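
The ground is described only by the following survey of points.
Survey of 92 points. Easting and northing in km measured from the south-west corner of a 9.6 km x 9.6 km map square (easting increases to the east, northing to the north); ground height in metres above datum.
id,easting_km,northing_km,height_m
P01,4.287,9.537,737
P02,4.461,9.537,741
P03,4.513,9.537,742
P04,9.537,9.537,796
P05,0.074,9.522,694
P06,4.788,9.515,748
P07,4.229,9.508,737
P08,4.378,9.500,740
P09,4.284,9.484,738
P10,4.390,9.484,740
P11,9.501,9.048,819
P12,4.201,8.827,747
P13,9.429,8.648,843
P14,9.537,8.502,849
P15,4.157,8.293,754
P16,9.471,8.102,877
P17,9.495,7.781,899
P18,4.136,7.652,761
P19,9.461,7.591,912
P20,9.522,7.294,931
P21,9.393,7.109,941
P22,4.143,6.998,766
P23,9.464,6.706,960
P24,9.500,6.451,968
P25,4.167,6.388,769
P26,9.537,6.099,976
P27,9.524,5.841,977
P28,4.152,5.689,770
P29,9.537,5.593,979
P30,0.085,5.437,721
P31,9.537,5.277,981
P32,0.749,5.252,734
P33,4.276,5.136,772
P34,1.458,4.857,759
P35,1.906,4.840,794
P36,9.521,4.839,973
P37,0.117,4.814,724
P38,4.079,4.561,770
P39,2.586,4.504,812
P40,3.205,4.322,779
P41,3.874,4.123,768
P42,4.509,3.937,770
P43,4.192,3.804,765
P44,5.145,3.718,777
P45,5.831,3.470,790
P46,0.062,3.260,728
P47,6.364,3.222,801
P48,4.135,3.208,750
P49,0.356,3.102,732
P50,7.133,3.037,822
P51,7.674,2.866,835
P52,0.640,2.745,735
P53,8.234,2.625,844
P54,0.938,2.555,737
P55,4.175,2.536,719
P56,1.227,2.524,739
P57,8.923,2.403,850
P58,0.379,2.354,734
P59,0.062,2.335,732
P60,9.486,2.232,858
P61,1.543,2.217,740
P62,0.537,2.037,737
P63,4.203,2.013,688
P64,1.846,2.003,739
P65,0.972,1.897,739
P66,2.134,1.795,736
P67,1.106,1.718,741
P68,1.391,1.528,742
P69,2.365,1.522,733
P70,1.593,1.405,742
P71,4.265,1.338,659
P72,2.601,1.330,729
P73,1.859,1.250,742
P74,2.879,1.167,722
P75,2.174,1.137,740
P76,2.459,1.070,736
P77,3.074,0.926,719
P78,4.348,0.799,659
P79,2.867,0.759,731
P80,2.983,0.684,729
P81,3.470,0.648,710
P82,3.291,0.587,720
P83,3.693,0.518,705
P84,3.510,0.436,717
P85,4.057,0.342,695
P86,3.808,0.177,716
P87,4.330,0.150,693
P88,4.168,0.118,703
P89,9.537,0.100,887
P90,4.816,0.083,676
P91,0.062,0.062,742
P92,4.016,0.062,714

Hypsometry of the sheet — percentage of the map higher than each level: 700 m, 94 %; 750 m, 62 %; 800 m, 38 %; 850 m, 19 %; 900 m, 9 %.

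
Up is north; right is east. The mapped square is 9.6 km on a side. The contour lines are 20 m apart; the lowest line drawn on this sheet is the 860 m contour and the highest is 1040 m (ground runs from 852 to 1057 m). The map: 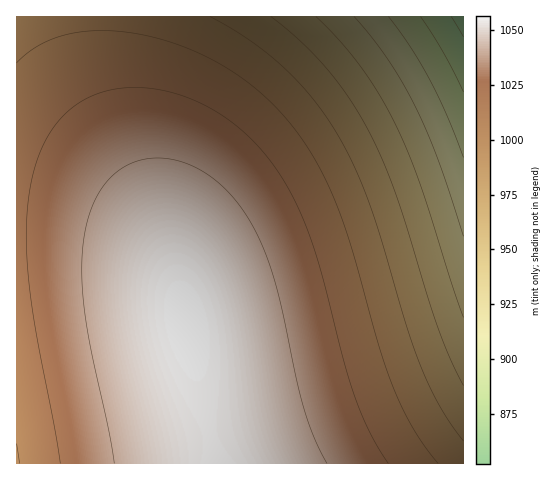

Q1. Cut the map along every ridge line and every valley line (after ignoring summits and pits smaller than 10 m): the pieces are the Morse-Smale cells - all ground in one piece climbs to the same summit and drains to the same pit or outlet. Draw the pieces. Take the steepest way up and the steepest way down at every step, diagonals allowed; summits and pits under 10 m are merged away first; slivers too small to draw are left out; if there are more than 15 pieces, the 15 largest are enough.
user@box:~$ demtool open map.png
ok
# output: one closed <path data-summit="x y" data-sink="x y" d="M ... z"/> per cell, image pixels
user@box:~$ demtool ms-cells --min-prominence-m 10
<path data-summit="187 323" data-sink="463 17" d="M463 16l-447 1 0 211 59 4 38 8 32 13 22 17 10 16 6 18 23 116 11 44 247-1z"/><path data-summit="187 323" data-sink="17 463" d="M39 228l-23 1 0 234 200 1-33-160-12-28-20-20-24-11-38-11z"/>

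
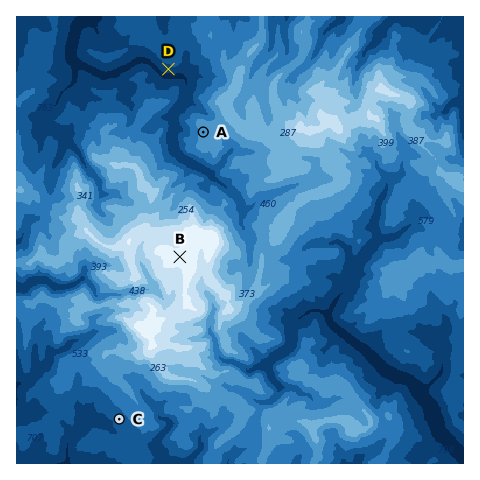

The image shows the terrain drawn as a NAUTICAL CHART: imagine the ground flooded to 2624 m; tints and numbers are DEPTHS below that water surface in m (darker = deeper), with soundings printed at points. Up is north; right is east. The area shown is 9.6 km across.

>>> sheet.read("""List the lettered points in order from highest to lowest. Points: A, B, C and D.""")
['B', 'A', 'C', 'D']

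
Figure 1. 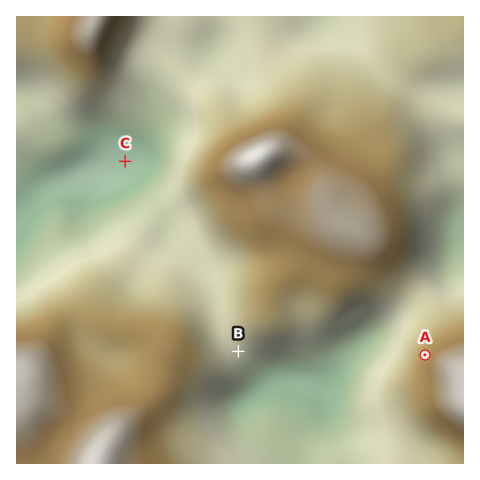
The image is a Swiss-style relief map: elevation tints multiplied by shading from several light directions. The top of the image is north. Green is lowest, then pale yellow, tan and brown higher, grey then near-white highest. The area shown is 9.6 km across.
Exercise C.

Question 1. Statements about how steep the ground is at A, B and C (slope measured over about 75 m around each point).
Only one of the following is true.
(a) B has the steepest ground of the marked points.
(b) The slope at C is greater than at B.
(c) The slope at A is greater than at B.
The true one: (c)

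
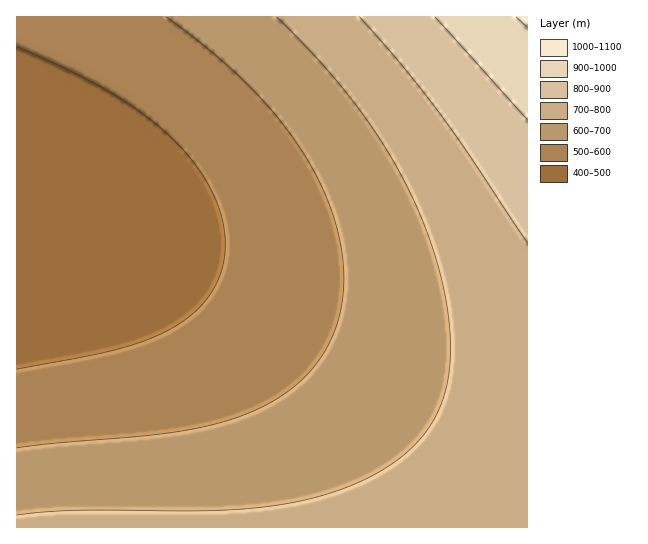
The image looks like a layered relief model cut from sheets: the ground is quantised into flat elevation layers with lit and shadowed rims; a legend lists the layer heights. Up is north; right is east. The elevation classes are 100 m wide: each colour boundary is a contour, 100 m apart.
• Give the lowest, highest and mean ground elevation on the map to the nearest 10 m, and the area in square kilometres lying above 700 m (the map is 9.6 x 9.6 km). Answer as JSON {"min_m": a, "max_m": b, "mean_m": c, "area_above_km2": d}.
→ {"min_m": 420, "max_m": 1010, "mean_m": 620, "area_above_km2": 26.0}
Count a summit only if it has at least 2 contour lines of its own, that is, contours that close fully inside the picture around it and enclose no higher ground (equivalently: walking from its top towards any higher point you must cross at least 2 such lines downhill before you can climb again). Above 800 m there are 0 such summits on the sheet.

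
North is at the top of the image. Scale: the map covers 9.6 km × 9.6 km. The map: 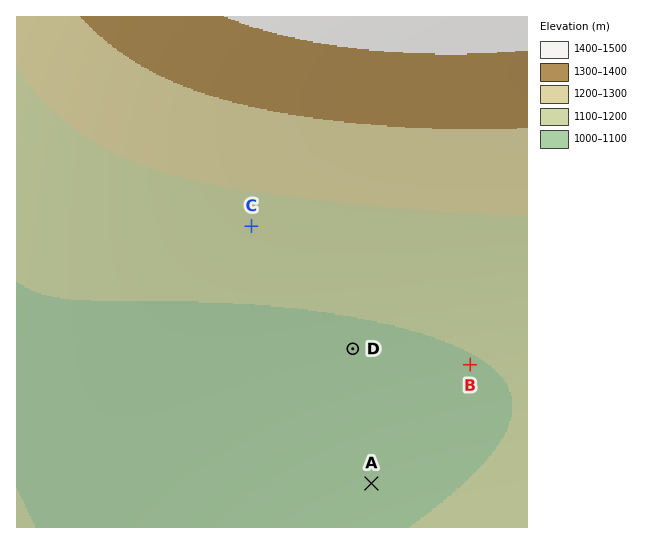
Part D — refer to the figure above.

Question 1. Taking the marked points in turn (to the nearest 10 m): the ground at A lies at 1070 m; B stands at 1100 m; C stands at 1160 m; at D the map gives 1080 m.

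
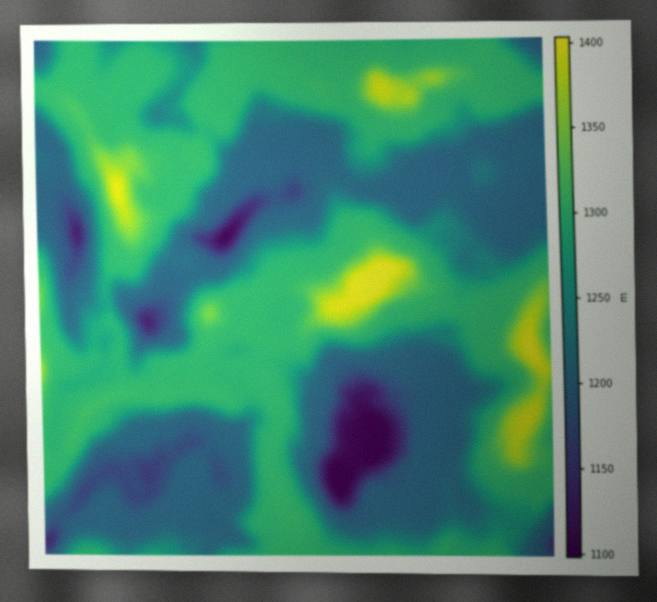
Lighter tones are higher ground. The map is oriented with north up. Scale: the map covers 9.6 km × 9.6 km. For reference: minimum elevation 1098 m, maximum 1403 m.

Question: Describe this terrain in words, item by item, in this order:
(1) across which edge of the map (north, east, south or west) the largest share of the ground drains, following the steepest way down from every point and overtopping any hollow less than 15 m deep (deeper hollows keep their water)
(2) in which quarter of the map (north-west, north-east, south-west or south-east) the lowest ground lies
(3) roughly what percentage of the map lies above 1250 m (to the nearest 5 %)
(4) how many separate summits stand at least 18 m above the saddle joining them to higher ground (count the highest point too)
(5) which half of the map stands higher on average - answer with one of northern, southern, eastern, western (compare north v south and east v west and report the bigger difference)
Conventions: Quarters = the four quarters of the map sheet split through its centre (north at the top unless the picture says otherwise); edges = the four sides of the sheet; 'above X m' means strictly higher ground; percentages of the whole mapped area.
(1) The largest share of the runoff leaves by the eastern edge.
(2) Look to the south-east quarter for the lowest ground.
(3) About 55 % of the map lies above 1250 m.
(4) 11 summits rise at least 18 m above their surroundings.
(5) The northern half stands higher on average than the southern half.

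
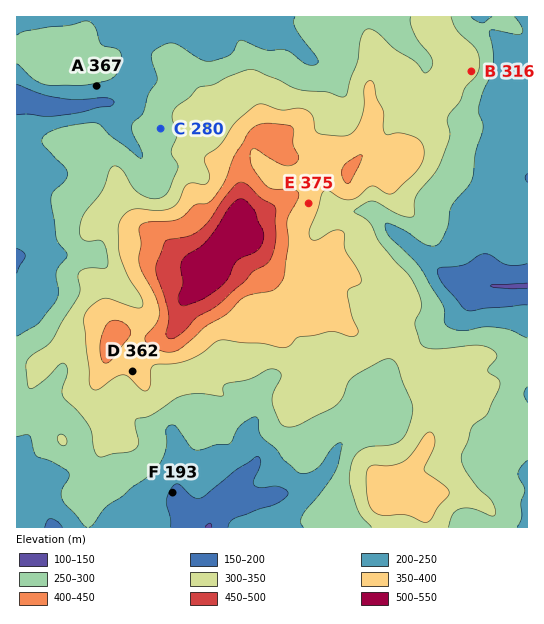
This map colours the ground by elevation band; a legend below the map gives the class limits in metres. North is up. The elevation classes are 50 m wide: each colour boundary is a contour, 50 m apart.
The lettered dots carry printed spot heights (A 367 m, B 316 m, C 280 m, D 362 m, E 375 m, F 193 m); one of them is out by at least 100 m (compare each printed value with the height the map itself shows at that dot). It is A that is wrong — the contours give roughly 242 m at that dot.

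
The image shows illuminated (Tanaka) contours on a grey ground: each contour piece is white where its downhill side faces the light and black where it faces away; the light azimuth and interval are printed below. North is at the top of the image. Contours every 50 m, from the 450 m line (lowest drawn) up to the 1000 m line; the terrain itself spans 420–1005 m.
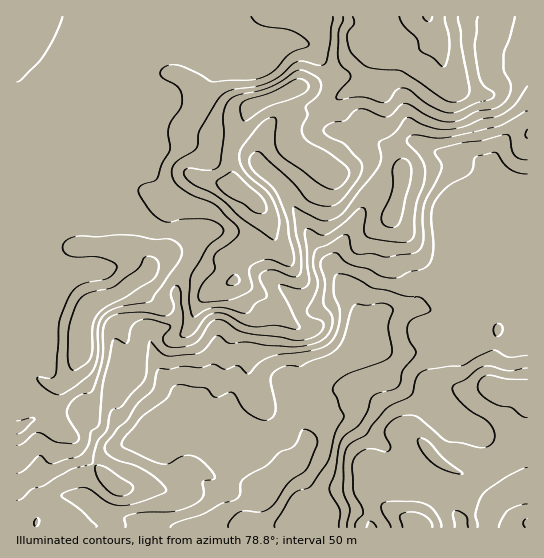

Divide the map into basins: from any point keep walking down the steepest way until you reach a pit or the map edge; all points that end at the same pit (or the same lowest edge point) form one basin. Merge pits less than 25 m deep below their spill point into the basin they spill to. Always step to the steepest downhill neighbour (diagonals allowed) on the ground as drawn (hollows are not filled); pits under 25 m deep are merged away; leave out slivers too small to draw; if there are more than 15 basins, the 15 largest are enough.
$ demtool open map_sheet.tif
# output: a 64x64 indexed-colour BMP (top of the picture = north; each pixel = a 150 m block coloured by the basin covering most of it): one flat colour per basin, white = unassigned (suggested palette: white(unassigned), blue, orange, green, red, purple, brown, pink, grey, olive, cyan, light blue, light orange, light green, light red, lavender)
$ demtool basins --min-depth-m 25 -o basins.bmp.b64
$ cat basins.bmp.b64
<image width="64" height="64" href="data:image/bmp;base64,Qk12CAAAAAAAAHYAAAAoAAAAQAAAAEAAAAABAAQAAAAAAAAIAAATCwAAEwsAABAAAAAAAAAA////ALR3HwAOf/8ALKAsACgn1gC9Z5QAS1aMAMJ34wB/f38AIr28AM++FwDox64AeLv/AIrfmACWmP8A1bDFABEREREREREREREREREREREREREREREREREiIiIiIiIiERERERERERERERERERERERERERERERERESIiIiIiIiIRERERERERERERERERERERERERERERERERIiIiIiIiIhEREREREREREREREREREREREREREREREREiIiIiIiIiERERERERERERERERERERERERERERERERESIiIiIiIiIRERERERERERERERERERERERERERERERERIiIiIiIiIhEREREREREREREREREREREREREREREREREiIiIiIiIiERERERERERERERERERERERERERERERERESIiERESIiIREREREREREREREREREREREREREREREREREiERERESIhEREREREREREREREREREREREREREREREREREREREREiERERERERERERERERERERERERERERERERERERERERERERERERERERERERERERERERERERERERERERERERERERERERERERERERERERERERERERERERERERERERERERERERERERERERERERERERERERERERERERERERERERERERERERERERERERERERERERERERERERERERERERERERERERERERERERERERERERERERERERERERERERERERERERERERERERERERERERERERERERERERERERERERERERERERERERERERERERERERERERERERERERERERERERERERERERERERERERERERERERERERERERERERERERERERERERERERERERERERERERERERERERERERERERERERERERERERERERERERERERERERERERERERERERERERERERERERERERERERERERERERERERERERERERERERERERERERERERERERERERERERERERERERERERERERERERERERERERERERERERERERERERERERERERERERERERERERERERERERERERERERERERERERERERERERERERERERERERERERERERERERERERERERERERERERERERERERERERERERERERERERERERERERERERERERERERERERERERERERERERERERERERERERERERERERERERERERERERERERERERERERERERERERERERERERERERERERERERERERERERERERERERERERERERERERERERERERERERERERERERERERERERERERERERERERERERERERERERERERERERERERERERERERERERERERERERERERERERERERERERERERERERERERERERERERERERERERERERERERERERERERERERERERERERERERERERERERERERERERERERERERERERERERERERERERERERERERERERERERERERERERERERERERERERERERERERERERERERERERERERERERERERERERERERERERERERERERERERERERERERERERERERERERERERERERERERERERERERERERERERERERERERERERERERERERERERERERERERERERERERERERERERERERERERERERERERERERERERERERERERERERERERERERERERERERERERERERERERERERERERERERERERERERERERERERERERERERERERERERERERERERERERERERERERERERERERERERERERERERERERERERERERERERERERERERERERERERERERERERERERERERERERERERERERERERERERERERERERERERERERERERERERERERERERERERERERERERERERERERERERERERERERERERERERERERERERERERERERERERERERERERERERERERERERERERERERERERERERERERERERERERERERERERERERERERERERERERERERERERERERERERERERERERERERERERERERERERERERERERERERERERERERERERERERERERERERERERERERERERERERERERERERERERERERERERERERERERERERERERERERERERERERERERERERERERERERERERERERERERERERERERERERERERERERERERERERERERERERERERERERERERERERERERERERERERERERERERERERERERERERERERERERERERERERERERERERERERERERERERERERERERERERERERERERERERERERERERERERERERERERERERERERERERERERERERERERERERERERERERERERERERERERERERERERERERERERERERERERERERERERERERERERERERERERERERERERERERERERERERERERERERERERERERERERERERERERERERERERERERERERERERERERERERERERERERERERERERERERERERERERERERERERERERERERERERERERERERERERERERERERERERERERERERERERERERERERERERERERERERERERERERERERERERERERERERERERERERERERERERERERERERERERERERERERERERERERERERERERERERERERERERERERERERERERERERERERERER"/>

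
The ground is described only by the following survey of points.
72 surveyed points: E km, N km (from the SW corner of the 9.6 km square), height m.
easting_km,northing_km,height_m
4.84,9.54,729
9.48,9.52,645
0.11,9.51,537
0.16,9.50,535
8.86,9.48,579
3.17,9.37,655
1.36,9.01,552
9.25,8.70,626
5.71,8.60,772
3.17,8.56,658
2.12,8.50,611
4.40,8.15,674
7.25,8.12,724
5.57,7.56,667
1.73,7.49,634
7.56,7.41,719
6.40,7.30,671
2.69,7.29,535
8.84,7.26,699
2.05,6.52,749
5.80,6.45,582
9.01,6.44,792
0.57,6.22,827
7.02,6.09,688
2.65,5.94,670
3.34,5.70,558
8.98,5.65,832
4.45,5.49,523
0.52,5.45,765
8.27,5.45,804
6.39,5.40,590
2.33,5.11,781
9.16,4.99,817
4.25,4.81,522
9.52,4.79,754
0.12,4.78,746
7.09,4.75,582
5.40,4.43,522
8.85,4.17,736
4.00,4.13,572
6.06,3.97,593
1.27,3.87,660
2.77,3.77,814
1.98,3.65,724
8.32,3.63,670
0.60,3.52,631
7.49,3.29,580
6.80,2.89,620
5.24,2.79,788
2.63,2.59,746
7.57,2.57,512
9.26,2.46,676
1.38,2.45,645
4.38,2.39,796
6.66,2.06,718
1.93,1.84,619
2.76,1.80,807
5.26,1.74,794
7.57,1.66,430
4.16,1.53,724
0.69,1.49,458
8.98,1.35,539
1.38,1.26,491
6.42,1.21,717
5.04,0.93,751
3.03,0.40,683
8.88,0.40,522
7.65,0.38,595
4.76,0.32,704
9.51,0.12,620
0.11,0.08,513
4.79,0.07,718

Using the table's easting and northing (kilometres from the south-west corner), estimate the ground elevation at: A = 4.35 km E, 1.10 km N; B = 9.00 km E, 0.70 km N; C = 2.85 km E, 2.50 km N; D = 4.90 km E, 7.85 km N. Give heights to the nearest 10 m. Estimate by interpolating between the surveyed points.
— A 720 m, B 530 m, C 780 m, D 640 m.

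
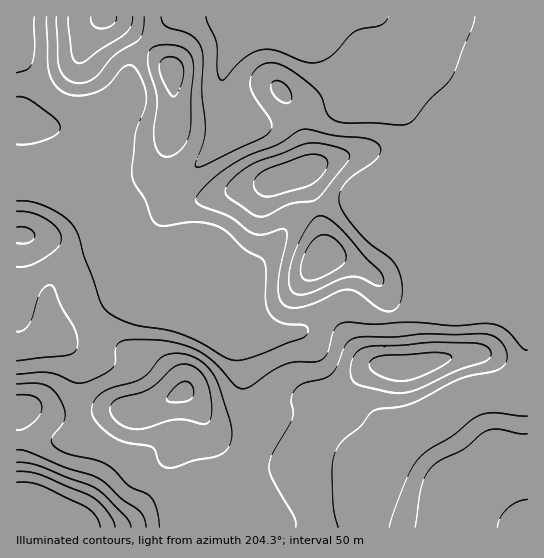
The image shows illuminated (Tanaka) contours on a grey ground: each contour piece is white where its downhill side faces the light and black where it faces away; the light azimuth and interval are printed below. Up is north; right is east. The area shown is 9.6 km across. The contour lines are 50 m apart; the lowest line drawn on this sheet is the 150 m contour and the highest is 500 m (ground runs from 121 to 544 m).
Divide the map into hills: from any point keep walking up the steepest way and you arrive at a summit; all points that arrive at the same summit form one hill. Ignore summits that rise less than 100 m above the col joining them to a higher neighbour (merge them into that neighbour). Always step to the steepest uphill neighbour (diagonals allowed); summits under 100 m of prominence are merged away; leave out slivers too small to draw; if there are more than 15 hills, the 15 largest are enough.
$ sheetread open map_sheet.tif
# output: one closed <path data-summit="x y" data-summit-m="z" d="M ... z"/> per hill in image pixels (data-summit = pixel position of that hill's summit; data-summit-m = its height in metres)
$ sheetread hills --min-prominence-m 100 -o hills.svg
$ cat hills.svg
<path data-summit="33 527" data-summit-m="544" d="M17 53l-1 474 230 1 1-43-5-21-16 8-15 3-37 16-4 0-15-8-6-4-18-19-22-11-28-23-2-15 0-48-4-9-9-9-8-4-11 4-14 0 9-6 35-14 36-24 10-10-23-53-5-19-8-13-26-21-20-6 6-6 36-16 12-10 4-8 0-8-4-12-5-4-23-7-16-9-11-12z"/><path data-summit="401 367" data-summit-m="429" d="M419 145l-2 1 0 108 11 39 0 5-5 5-20 12-9 2-16 0-28-12-11 0-13 7-24 19-25 4-28-3-62-25 18 17 32 14 8 64 8 31-2 13-8 16 4 23 0 43 119 0 3-30 12-29 34-40 35-14 13-12 15-8 33-12 17-16 0-180-54 1-17-4-10-5-12-13z"/><path data-summit="322 258" data-summit-m="393" d="M395 83l-12 9-18 9-15 4-23 2-48 17-28 0-14-4-3-4-1 7-8 12-35 37-51 27-16 14-2 2-23-10-13 0 98 99 62 27 22 4 31-3 11-5 17-15 13-7 11 0 28 12 16 0 9-2 20-12 5-5 0-5-11-39 2-109-4-12-19-35z"/><path data-summit="105 17" data-summit-m="360" d="M230 16l-213 0-1 37 20 29 15 17 8 5 34 12 6 15 0 8-10 14-42 20-6 6 20 6 24 19 13 1 23 10 18-16 51-27 30-30 13-19 0-8-10-25 0-19 16-36z"/><path data-summit="182 393" data-summit-m="408" d="M93 213l7 25 23 55-46 32-35 14-9 6 14 0 11-4 8 4 9 9 4 9 0 48 2 15 28 23 22 11 18 19 21 12 4 0 37-16 22-6 10-6 8-17 2-12-8-32-8-64-36-17z"/><path data-summit="527 527" data-summit-m="433" d="M527 368l-16 15-33 12-15 8-13 12-35 14-34 40-12 29-2 29 160 1z"/>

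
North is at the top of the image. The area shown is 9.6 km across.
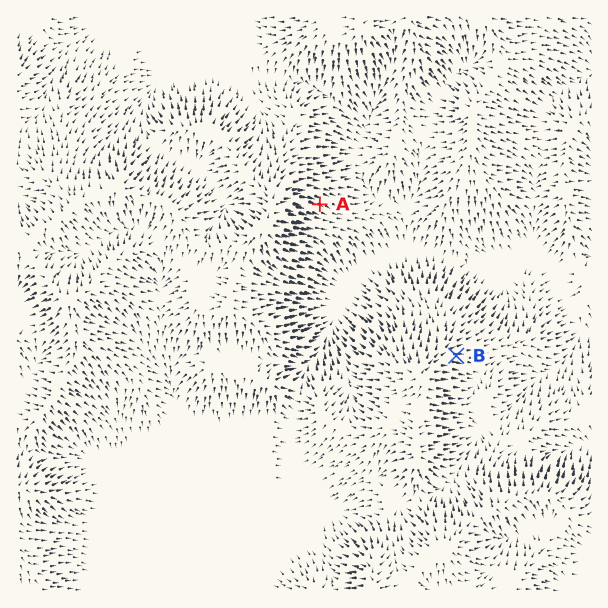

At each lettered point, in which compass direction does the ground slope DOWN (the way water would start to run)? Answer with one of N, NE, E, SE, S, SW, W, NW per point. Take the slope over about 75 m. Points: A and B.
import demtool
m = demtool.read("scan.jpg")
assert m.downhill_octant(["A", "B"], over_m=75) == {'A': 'SE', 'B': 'E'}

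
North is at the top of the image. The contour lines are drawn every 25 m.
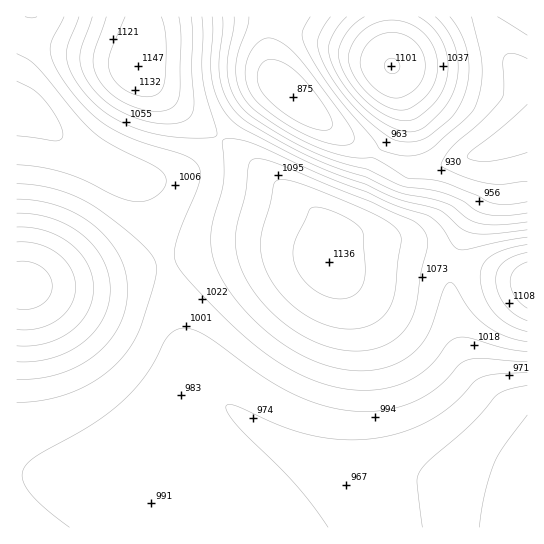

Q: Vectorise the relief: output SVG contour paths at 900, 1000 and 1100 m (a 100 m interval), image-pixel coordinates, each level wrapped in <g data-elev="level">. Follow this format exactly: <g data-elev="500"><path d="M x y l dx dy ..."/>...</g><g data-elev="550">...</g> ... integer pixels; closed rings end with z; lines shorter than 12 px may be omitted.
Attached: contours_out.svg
<g data-elev="900"><path d="M527 152l-21 6-19 4-13-2-7-3 5-7 30-23 25-23"/><path d="M321 130l-14-4-16-8-14-11-13-12-5-8-2-9 2-9 4-7 8-3 12 4 12 8 14 14 15 21 8 15 0 5-1 3z"/></g><g data-elev="1000"><path d="M69 527l-25-20-15-16-7-13 2-11 11-10 55-31 31-23 13-13 12-15 21-38 11-8 12 0 13 5 60 43 32 18 30 11 28 5 32-1 14-3 15-5 22-13 10-10 13-14 10-5 13-2 45 4"/><path d="M527 222l-32 3-20-3-8-4-13-11-8-4-15-4-32-7-33-15-27-8-22-9-31-15-39-23-9-8-7-8-6-11-4-12-2-20 4-33 0-13"/><path d="M17 54l12 6 8 6 40 49 17 18 19 12 44 22 7 7 2 8-3 8-9 7-9 4-11 0-17-5-31-15-21-8-24-6-24-2"/><path d="M37 17l-6 1-6-1"/><path d="M347 17l-12 13-6 16 1 12 7 16 15 21 19 19 22 14 17 4 13-4 18-16 10-14 6-16 1-19-3-17-8-16-12-13"/></g><g data-elev="1100"><path d="M17 346l14 0 15-3 13-5 12-7 10-9 6-10 5-11 2-12-2-12-4-12-7-11-10-10-12-7-13-6-15-3-14-1"/><path d="M342 329l15 0 13-4 11-6 8-10 4-8 2-12 6-48-1-7-4-5-8-7-28-15-61-24-14-3-8 1-3 4-4 18-9 35 0 16 5 17 13 21 19 18 21 12z"/><path d="M527 252l-13 4-10 6-6 8-2 9 2 14 7 12 9 9 13 7"/><path d="M388 73l6 1 5-4 0-7-4-4-5-1-5 4 0 6z"/><path d="M106 17l-13 38 0 11 4 11 10 13 14 11 18 8 18 2 9-1 6-3 5-4 2-6 2-58-2-22"/></g>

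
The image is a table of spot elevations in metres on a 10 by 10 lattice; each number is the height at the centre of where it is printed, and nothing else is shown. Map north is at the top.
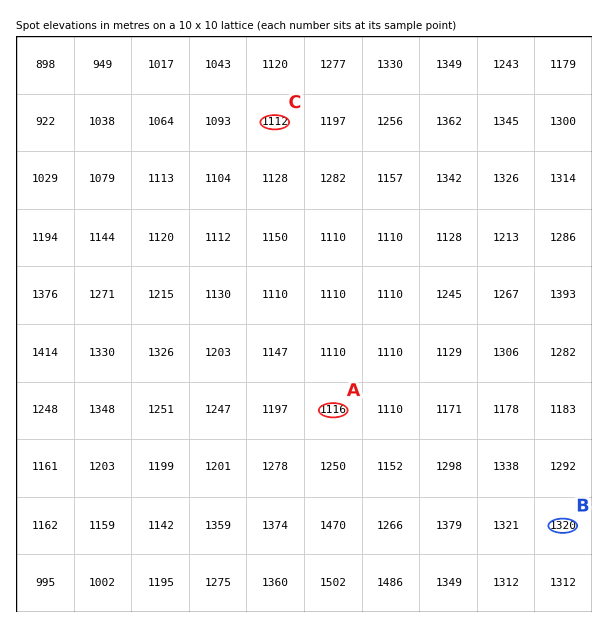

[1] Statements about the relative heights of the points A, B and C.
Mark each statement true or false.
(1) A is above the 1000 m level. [true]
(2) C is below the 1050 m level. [false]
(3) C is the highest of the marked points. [false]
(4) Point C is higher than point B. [false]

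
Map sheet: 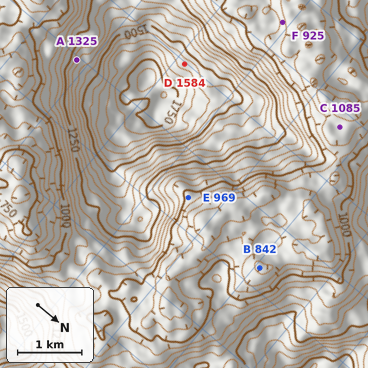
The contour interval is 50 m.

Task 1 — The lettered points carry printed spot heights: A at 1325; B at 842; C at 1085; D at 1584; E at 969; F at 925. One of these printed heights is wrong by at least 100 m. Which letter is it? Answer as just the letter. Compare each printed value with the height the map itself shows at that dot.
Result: C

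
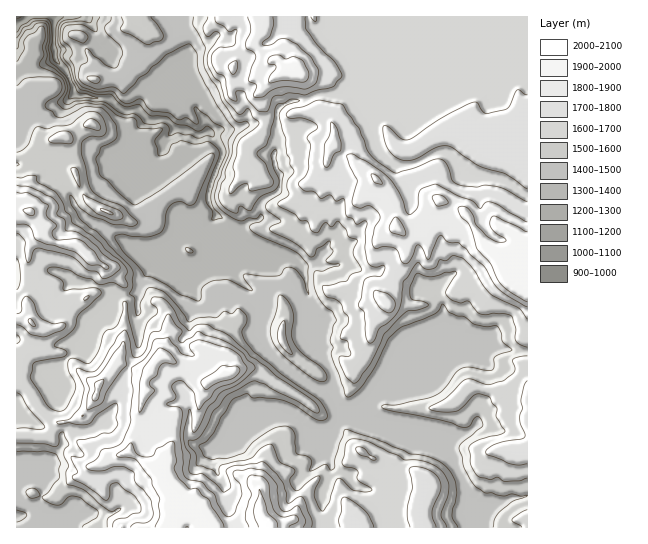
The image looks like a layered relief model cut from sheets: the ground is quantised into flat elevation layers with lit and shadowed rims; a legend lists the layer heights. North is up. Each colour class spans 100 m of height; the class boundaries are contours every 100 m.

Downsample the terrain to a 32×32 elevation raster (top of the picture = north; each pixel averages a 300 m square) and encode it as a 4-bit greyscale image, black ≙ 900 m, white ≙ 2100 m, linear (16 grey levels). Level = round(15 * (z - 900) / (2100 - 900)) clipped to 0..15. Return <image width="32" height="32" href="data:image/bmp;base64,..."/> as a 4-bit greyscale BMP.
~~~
<image width="32" height="32" href="data:image/bmp;base64,Qk12AgAAAAAAAHYAAAAoAAAAIAAAACAAAAABAAQAAAAAAAACAAATCwAAEwsAABAAAAAAAAAAAAAAABEREQAiIiIAMzMzAERERABVVVUAZmZmAHd3dwCIiIgAmZmZAKqqqgC7u7sAzMzMAN3d3QDu7u4A////AGd3eKvN3dze3KmrqquXd4l3h4mavd3L3ruZqpmrl3d4d4mqq83cqs25mJmZq6h4iHd6u7zdupvLqIiJmaqXiZl3irzM3bh4iZh3mqmId5qrmZmqvMyod3iHd4mHd3eJqpmqqqzMuod3d3d3d3d4iJqZmbqsy7uXd3eXd3eImYiamZm8rMy8uYiZd3d3d4mZmpmZvLzczNyph4eJd3d4iImZmZrLzczMqHh3mYd3d3eJmZiJuby7uoeHZ5qXd3d3eaupiZibmZh3l2eaqXd3d4mqmYiImXd4d4dnmruYeImaqZmYh4hmd3d3eZq7mYmavJmZmZd2ZmZmZniaq6iJq92ZmbuWZmZmZmZ3iau6qazdqru5dmZmZmZnh4m7y7vN3by6l3dmZmVniJiavMzMzN3MqImXdmZWd4mZqrzMzMzLy6iYdmdmaIeJqqzMvMy7uqmIhmZmdmmZiqu8y7u6qqqIiXZmZmdYmYmrvLqqqqqqiIh2ZlVWV5iJq7uqqqqqu3iZh2ZUREeZiau6mqqqqrt3d4dURFVXiZqrqaqaqqqqd1RURFZVaaqZqqmZmaqqqndzVmZmZoq8u7qZmZmaqqpmRHd3ZmervN3LqZmZmqqqVSVmZ3Znq7zMuqmZmZmaqkUmZneHZ5q7u6qZmZmZmZojJEZ4h3iqvLqqmZmZmZmZ"/>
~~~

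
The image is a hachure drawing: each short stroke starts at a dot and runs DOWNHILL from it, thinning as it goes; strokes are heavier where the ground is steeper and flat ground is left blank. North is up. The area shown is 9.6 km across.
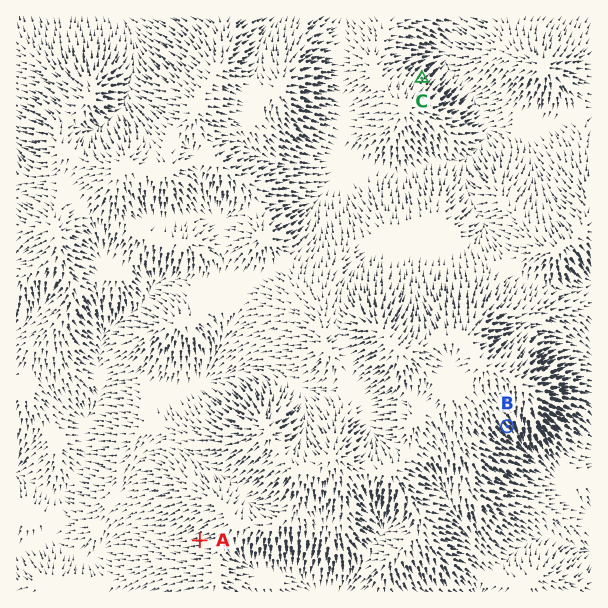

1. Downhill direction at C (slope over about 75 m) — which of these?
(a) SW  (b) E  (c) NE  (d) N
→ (c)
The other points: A W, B SE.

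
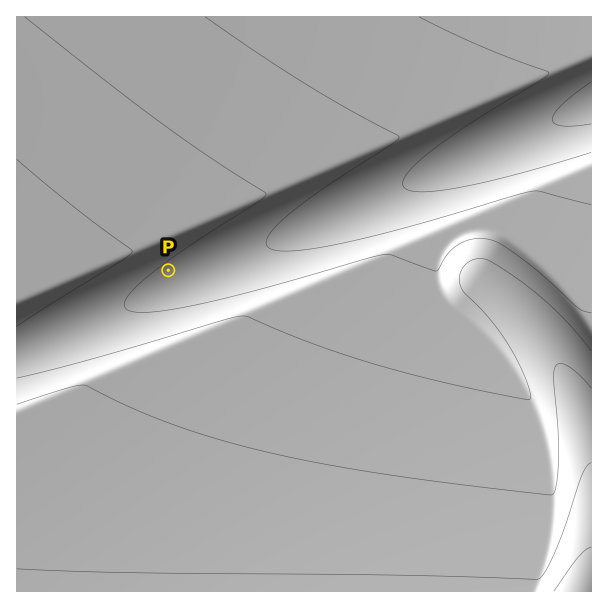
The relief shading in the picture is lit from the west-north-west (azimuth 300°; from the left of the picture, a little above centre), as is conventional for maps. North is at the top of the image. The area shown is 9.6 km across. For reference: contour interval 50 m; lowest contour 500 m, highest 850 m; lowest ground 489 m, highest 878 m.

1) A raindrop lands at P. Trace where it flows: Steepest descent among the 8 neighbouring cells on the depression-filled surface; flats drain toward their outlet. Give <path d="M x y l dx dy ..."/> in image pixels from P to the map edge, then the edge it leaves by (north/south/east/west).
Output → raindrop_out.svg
<path d="M168 270l8 8 16 0 8-5 3 0 7-4 3 0 8-5 3 0 10-6 3 0 8-4 3 0 7-5 3 0 11-6 3 0 7-4 3 0 8-5 3 0 10-6 3 0 8-4 3 0 7-5 3 0 8-4 3 0 10-6 3 0 8-5 3 0 7-4 3 0 8-5 3 0 10-6 3 0 8-4 3 0 7-5 3 0 8-4 3 0 7-5 3 0 8-4 3 0 10-6 3 0 8-5 3 0 7-4 3 0 8-5 3 0 7-4 3 0 8-5 3 0 7-4 3 0 8-5 3 0 7-4 3 0 11-6 3 0 7-5 3 0 8-4 3 0 7-5 3 0"/>
exit: east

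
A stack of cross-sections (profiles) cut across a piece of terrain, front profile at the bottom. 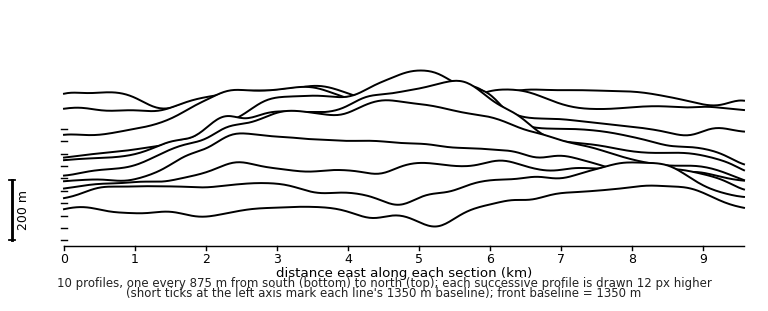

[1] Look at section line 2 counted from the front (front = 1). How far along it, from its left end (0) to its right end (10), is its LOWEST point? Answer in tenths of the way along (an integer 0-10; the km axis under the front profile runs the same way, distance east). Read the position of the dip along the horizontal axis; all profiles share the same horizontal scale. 5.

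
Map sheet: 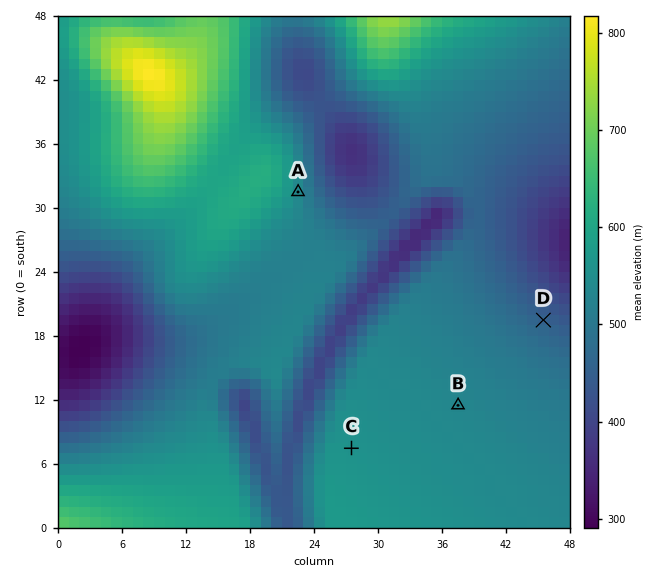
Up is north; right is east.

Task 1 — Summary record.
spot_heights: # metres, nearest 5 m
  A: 540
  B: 530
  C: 560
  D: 455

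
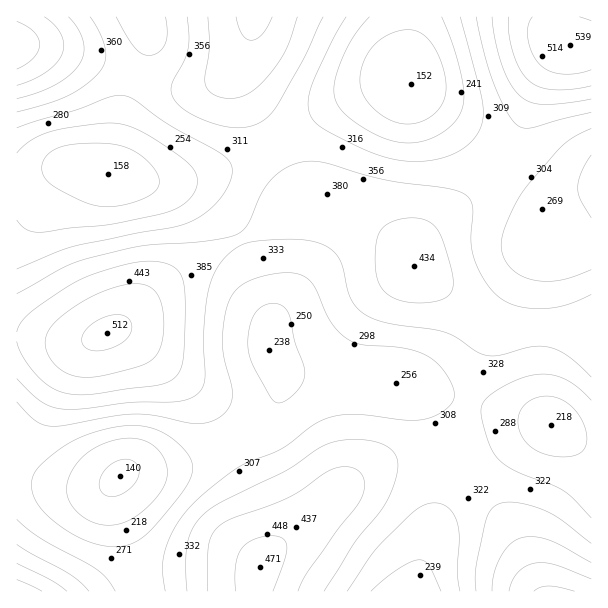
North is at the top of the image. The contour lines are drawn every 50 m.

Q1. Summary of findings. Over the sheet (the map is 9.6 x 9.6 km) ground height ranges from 140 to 540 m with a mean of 330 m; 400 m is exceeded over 16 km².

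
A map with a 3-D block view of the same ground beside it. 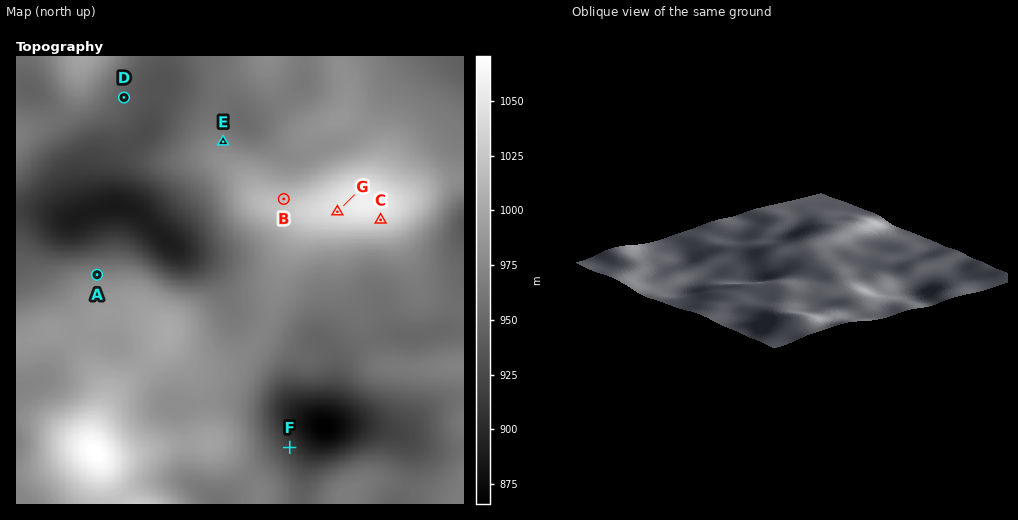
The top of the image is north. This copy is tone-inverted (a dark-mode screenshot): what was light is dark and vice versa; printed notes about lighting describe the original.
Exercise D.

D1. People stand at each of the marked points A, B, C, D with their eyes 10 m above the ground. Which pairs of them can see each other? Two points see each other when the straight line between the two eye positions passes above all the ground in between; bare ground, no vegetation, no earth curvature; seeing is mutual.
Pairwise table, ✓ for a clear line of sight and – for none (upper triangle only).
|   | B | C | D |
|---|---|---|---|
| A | ✓ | ✓ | ✓ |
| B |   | – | ✓ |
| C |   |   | – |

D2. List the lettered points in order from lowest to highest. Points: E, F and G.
F E G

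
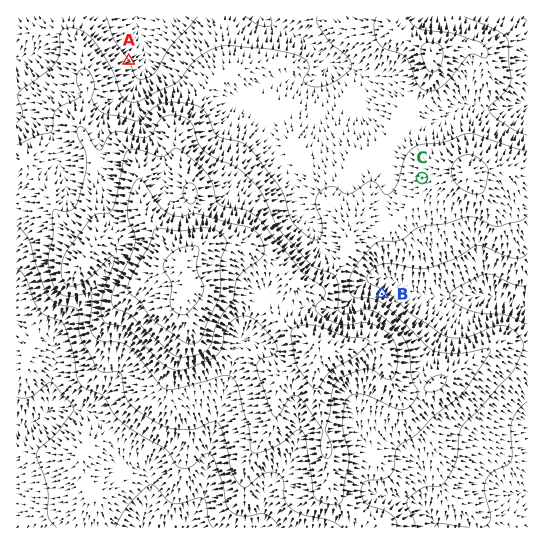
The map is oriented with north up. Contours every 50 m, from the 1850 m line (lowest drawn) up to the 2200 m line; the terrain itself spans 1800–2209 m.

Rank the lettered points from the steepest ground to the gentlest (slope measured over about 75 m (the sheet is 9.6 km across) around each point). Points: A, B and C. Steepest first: B A C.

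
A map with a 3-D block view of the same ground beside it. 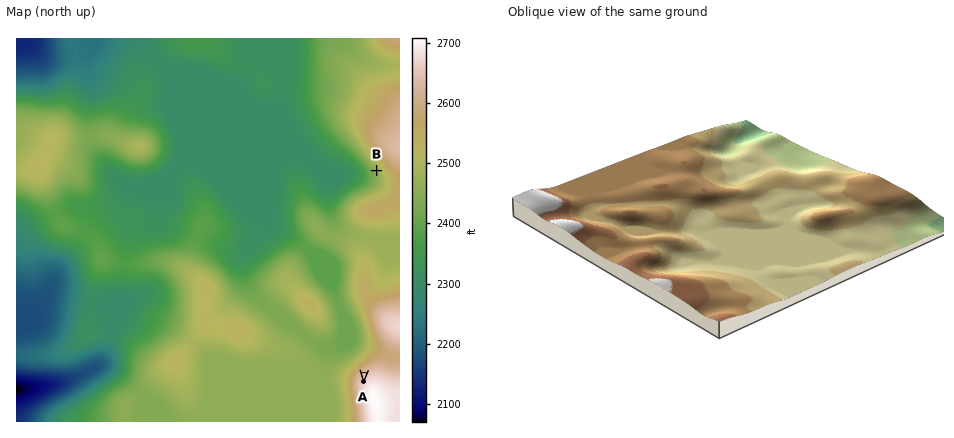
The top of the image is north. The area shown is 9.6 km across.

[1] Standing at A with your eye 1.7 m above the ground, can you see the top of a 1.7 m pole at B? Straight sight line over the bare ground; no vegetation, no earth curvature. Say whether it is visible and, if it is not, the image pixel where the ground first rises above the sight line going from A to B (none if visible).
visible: false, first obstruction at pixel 373 223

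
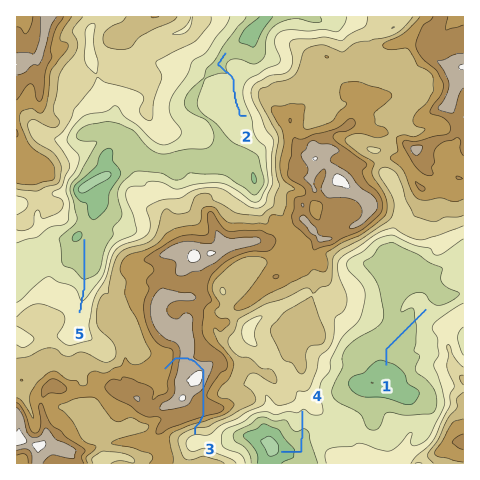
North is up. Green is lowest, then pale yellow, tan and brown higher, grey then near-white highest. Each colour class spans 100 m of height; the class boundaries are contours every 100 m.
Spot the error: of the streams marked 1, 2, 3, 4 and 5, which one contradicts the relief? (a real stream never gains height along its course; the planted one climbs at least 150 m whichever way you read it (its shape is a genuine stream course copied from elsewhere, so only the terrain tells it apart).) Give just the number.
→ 3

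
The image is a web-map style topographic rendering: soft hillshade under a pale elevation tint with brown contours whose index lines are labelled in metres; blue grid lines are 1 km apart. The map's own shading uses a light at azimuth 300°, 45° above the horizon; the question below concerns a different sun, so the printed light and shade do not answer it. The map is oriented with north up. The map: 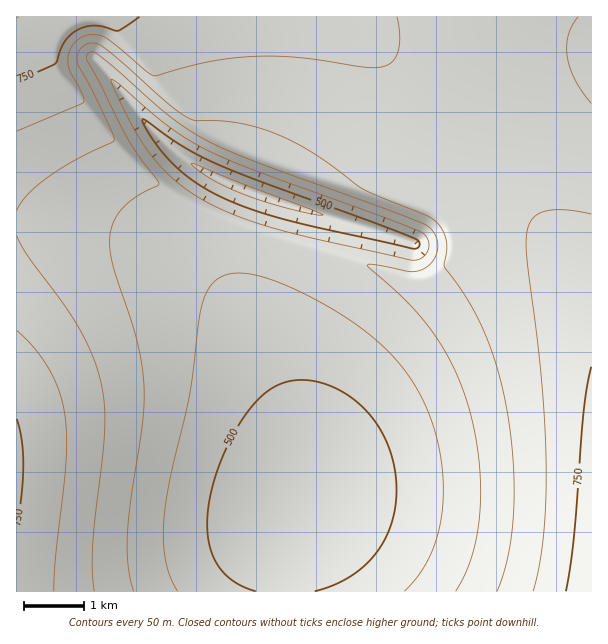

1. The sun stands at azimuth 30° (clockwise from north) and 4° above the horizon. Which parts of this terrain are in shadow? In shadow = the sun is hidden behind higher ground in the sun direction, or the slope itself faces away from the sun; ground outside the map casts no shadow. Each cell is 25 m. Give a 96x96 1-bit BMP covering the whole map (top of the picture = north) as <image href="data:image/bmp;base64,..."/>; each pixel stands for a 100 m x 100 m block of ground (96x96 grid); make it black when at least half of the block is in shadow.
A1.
<image width="96" height="96" href="data:image/bmp;base64,Qk2+BAAAAAAAAD4AAAAoAAAAYAAAAGAAAAABAAEAAAAAAIAEAAATCwAAEwsAAAIAAAAAAAAA////AAAAAAAAAAAAAAAAAAAAAAAAAAAAAAAAAAAAAAAAAAAAAAAAAAAAAAAAAAAAAAAAAAAAAAAAAAAAAAAAAAAAAAAAAAAAAAAAAAAAAAAAAAAAAAAAAAAAAAAAAAAAAAAAAAAAAAAAAAAAAAAAAAAAAAAAAAAAAAAAAAAAAAAAAAAAAAAAAAAAAAAAAAAAAAAAAAAAAAAAAAAAAAAAAAAAAAAAAAAAAAAAAAAAAAAAAAAAAAAAAAAAAAAAAAAAAAAAAAAAAAAAAAAAAAAAAAAAAAAAAAAAAAAAAAAAAAAAAAAAAAAAAAAAAAAAAAAAAAAAAAAAAAAAAAAAAAAAAAAAAAAAAAAAAAAAAAAAAAAAAAAAAAAAAAAAAAAAAAAAAAAAAAAAAAAAAAAAAAAAAAAAAAAAAAAAAAAAAAAAAAAAAAAAAAAAAAAAAAAAAAAAAAAAAAAAAAAAAAAAAAAAAAAAAAAAAAAAAAAAAAAAAAAAAAAAAAAAAAAAAAAAAAAAAAAAAAAAAAAAAAAAAAAAAAAAAAAAAAAAAAAAAAAAAAAAAAAAAAAAAAAAAAAAAAAAAAAAAAAAAAAAAAAAAAAAAAAAAAAAAAAAAAAAAAAAAAAAAAAAAAAAAAAAAAAAAAAAAAAAAAAAAAAAAAAAAAAAAAAAAAAAAAAAAAAAAAAAAAAAAAAAAAAAAAAAAAAAAAAAAAAAAAAAAAAAAAAAAAAAAAAAAAAAAAAAAAAAAAAAAAAAAAAAAAAAAAAAAAAAAAAAAAAAAAAAAAAAAAAAAAAAAAAAAAAAAAAAAAAAAAAAAAAAAAAAAAAAAAAAAAAAAAAAAAAAAAAAAAAAAAAAAAAAAAAAAAAAAAAAAAAAAHgAAAAAAAAAAAAAA/wAAAAAAAAAAAAAH/4AAAAAAAAAAAAB//8AAAAAAAAAAAAP//+AAAAAAAAAAAB///+AAAAAAAAAAAP///8AAAAAAAAAAB////8AAAAAAAAAAP////8AAAAAAAAAB/////4AAAAAAAAAH/////gAAAAAAAAA/////+AAAAAAAAAD/////wAAAAAAAAAH////8AAAAAAAAAAf////gAAAAAAAAAB////8AAAAAAAAAAD////gAAAAAAAAAAH///4AAAAAAAAAAAP///AAAAAAAAAAAAf//8AAAAAAAAAAAA///gAAAAAAAAAAAB//+AAAAAAAAAAAAD//4AAAAAAAAAAAAH//gAAAAAAAAAAAAP/+AAAAAAAAAAAAAP/8AAAAAAAAAAAAAf/4AAAAAAAAAAAAA//wAAAAAAAAAAAAB//gAAAAAAAAAAAAB//AAAAAAAAAAAAAD/+AAAAAAAAAAAAAH/8AAAAAAAAAAAAAP/8AAAAAAAAAAAAAf/4AAAAAAAAAAAAAf/wAAAAAAAAAAAAA//gAAAAAAAAAAAAA//AAAAAAAAAAAAAA//AAAAAAAAAAAAAA/+AAAAAAAAAAAAAA/8AAAAAAAAAAAAAAf4AAAAAAAAAAAAAAPgAAAAAAAAAAAAAAAAAAAAAAAAAAAAA="/>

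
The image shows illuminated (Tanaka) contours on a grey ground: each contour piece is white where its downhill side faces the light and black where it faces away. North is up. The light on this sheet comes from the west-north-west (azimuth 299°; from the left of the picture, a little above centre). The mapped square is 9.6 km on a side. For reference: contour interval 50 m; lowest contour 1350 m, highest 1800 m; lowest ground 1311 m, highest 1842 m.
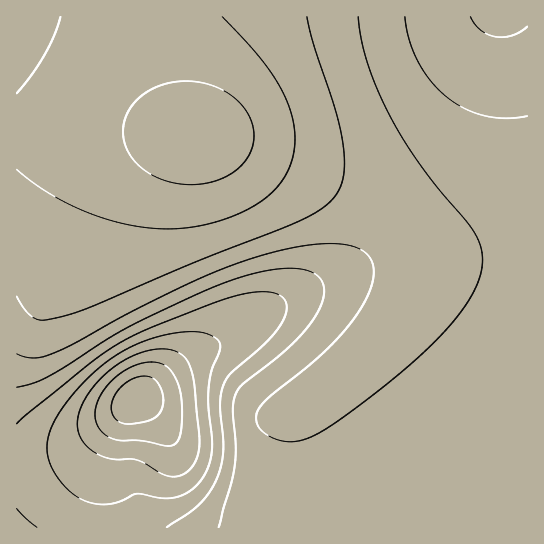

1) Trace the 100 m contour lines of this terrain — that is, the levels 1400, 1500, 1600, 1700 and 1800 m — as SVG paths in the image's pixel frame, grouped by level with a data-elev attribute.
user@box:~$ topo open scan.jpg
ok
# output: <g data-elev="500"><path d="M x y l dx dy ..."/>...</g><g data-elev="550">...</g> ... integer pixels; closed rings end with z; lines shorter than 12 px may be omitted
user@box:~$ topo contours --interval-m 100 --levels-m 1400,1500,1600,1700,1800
<g data-elev="1400"><path d="M169 446l-27-5-27-1-10-6-7-8-3-7 0-8 5-16 13-16 17-11 16-6 13 1 10 5 7 11 5 20 0 30-4 13-3 3z"/></g><g data-elev="1500"><path d="M94 504l-15-6-12-9-12-15-6-14-2-13 2-13 6-13 10-16 16-20 18-17 19-14 19-10 24-8 24-4 17 0 14 6 3 4 1 7-9 22-3 23 4 57-4 16-7 14-12 11-14 5-13 1-25-4-23 9-9 1z"/></g><g data-elev="1600"><path d="M17 387l14-3 14-6 84-51 61-30 33-14 30-9 26-5 22 0 14 5 7 8 2 11-3 12-8 14-20 24-51 42-7 10-2 15 3 35-1 20-3 17-13 45"/><path d="M527 116l-21 2-21-2-20-7-19-12-16-16-12-19-9-23-4-22"/></g><g data-elev="1700"><path d="M17 296l10 17 11 7 9 0 24-6 25-9 105-45 93-37 21-10 15-11 7-9 5-12 2-15-1-19-6-33-23-68-7-29"/></g><g data-elev="1800"><path d="M176 183l23 1 23-6 17-11 7-7 5-9 2-9 1-9-5-18-14-16-18-12-14-4-13-2-13 1-14 2-12 5-11 8-8 9-6 9-3 11 0 11 3 10 6 11 9 9 9 7 12 6z"/></g>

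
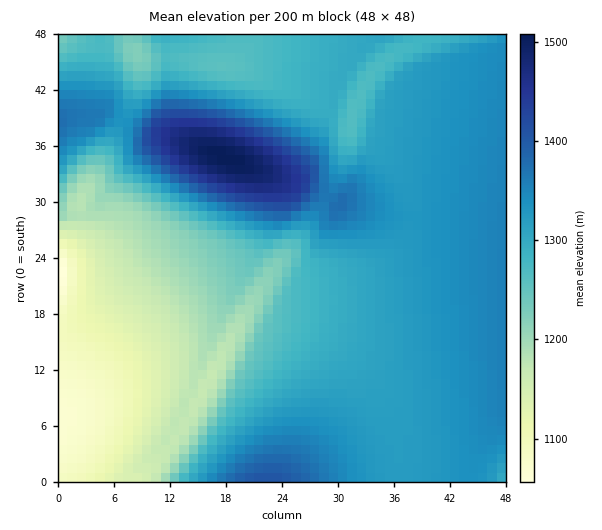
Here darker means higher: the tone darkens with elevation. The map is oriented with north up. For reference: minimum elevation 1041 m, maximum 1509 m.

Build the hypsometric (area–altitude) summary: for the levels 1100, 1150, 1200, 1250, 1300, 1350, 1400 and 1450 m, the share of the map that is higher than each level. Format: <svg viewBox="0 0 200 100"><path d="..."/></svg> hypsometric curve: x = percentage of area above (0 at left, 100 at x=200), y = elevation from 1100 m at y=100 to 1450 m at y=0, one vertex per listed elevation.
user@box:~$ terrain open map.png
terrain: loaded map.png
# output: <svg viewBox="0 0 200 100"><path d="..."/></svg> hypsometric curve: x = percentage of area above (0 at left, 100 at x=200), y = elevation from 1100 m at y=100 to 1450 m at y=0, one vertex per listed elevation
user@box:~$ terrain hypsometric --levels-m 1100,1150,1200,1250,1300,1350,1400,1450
<svg viewBox="0 0 200 100"><path d="M191 100l-12-14-18-15-15-14-35-14-79-14-20-15-6-14"/></svg>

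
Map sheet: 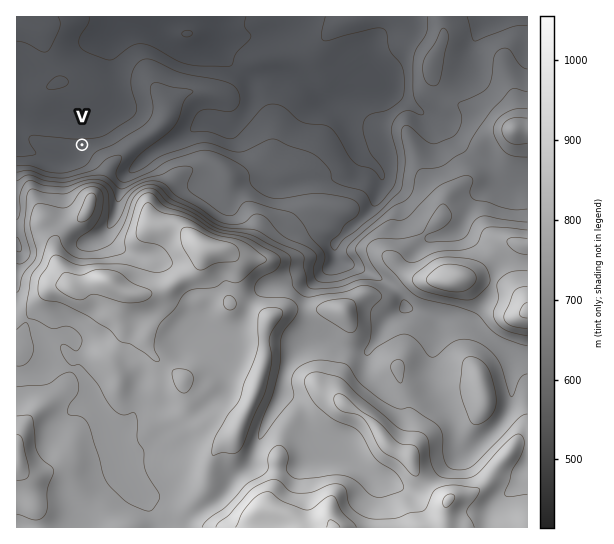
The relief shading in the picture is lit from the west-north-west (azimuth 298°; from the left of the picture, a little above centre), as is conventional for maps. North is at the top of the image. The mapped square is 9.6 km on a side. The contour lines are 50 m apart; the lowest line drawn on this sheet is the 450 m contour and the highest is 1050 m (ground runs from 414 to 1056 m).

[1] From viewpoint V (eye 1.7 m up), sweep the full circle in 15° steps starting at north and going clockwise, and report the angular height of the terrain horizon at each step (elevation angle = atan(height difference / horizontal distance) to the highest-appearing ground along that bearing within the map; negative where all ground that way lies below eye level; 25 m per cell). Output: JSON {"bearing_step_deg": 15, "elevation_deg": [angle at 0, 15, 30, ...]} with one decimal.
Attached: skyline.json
{"bearing_step_deg": 15, "elevation_deg": [-0.9, -1.3, -1.0, 0.9, 1.7, 2.7, 4.6, 7.1, 9.3, 13.4, 13.7, 19.8, 18.6, 14.3, 12.7, 11.2, 7.1, 0.5, -0.7, -1.0, -1.4, -0.8, -0.1, -0.1]}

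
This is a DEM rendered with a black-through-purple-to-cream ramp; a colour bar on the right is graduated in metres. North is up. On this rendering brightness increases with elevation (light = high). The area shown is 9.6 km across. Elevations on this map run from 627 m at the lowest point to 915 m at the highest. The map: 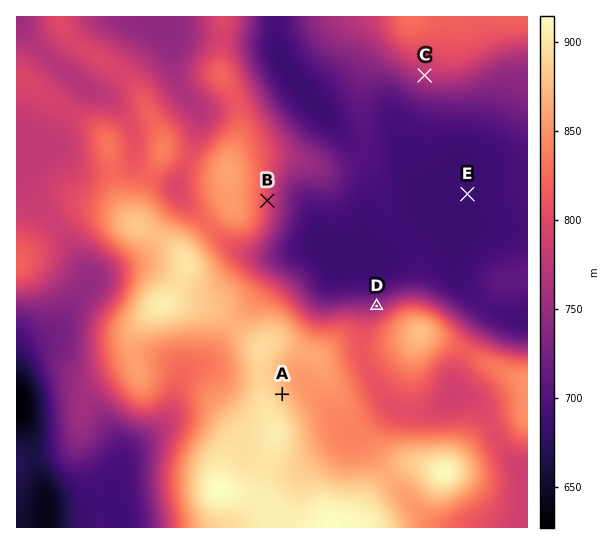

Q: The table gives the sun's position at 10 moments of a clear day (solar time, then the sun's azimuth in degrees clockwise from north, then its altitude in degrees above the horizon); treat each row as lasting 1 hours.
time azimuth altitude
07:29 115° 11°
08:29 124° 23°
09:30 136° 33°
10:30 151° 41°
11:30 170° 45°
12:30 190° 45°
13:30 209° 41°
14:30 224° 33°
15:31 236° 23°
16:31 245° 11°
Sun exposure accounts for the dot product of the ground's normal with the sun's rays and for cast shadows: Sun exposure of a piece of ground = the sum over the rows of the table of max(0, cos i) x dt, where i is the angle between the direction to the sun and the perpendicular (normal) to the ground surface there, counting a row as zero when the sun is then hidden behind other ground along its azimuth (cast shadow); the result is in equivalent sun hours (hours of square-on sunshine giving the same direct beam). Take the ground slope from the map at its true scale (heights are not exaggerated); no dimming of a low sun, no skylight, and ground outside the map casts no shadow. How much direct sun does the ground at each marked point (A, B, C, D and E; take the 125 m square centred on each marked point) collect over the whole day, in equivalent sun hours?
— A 4.7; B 5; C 5.5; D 3.8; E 5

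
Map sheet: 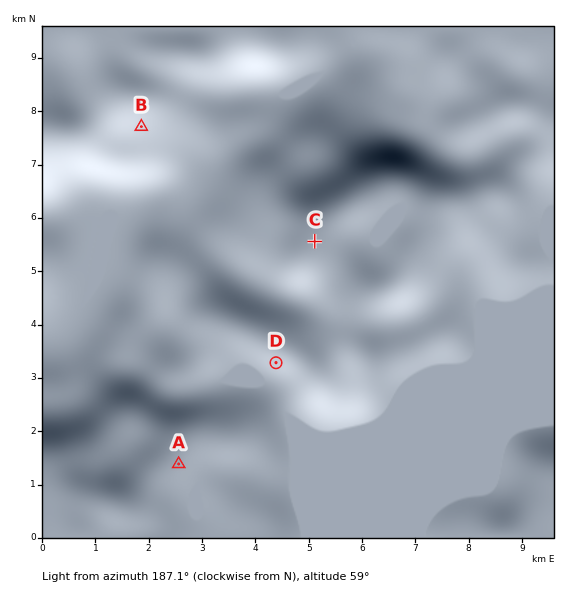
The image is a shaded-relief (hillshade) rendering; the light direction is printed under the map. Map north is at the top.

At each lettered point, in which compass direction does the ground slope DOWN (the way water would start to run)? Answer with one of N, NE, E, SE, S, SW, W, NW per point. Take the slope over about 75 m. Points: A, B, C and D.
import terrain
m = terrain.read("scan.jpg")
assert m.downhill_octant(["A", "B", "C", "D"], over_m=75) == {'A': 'E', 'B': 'S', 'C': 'W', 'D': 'SW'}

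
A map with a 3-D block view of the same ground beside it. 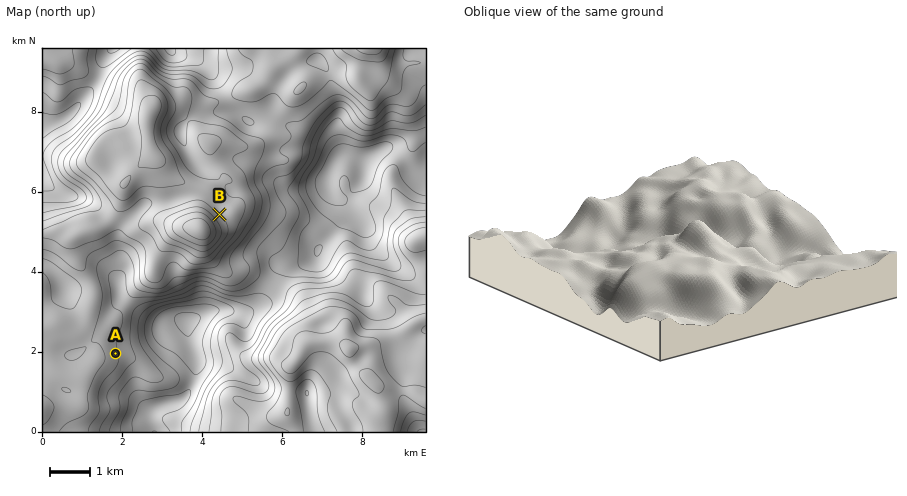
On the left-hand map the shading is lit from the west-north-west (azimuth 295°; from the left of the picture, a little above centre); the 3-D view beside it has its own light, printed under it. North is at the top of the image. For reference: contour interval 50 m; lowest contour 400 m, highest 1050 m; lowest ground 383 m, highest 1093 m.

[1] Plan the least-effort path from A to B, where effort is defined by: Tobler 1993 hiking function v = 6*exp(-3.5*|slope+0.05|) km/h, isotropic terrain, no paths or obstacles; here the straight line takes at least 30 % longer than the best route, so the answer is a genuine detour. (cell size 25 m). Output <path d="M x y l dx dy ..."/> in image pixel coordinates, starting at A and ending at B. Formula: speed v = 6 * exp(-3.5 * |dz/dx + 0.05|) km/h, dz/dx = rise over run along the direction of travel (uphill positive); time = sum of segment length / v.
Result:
<path d="M116 354l0-10 16-34 6-6 28-14 12-12 30-14 6-6 12-24 0-8-4-10-2-2"/>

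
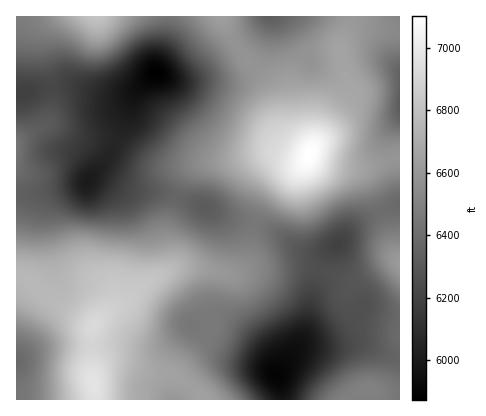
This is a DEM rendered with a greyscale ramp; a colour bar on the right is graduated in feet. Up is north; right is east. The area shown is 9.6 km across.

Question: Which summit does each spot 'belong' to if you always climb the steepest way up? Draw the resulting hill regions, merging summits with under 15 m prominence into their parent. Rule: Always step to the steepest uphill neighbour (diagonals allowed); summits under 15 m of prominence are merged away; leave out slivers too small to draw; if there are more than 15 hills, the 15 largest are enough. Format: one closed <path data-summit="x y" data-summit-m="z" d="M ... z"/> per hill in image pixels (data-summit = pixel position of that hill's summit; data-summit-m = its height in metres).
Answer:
<path data-summit="94 384" data-summit-m="2124" d="M100 173l-6 2-6 7-8 3-36 8-28 1 0 206 266 0-1-12-5-12 28-40 8-40 11-32 10-16-19 5-8-1-8-4-22-16-16-7-38-9-16-9-36-13-40-5z"/><path data-summit="310 154" data-summit-m="2165" d="M400 16l-132 0-18 19-28 18-24 20-18 6-26-5-20 20-8 24-16 36-17 20 11 0 26 15 46 7 46 20 38 9 16 7 22 16 8 4 14 0 16-7 26-24 38-17z"/><path data-summit="96 16" data-summit-m="2077" d="M168 16l-152 0 0 78 40-8 18 0 36 10 12 0 10-3 24-19 1-12 9-26z"/><path data-summit="16 148" data-summit-m="1963" d="M74 86l-24 1-34 9 0 98 28-1 40-9 4-2 22-28 27-64-9 5-18 1z"/><path data-summit="400 264" data-summit-m="2018" d="M400 204l-32 13-12 8-26 25-7 14-11 32-6 34-6 14 38-16 24-20 26 8 12 0z"/><path data-summit="368 390" data-summit-m="1980" d="M360 344l-24 3-30-1-8 2-22 28 4 8 2 16 118 0 0-42z"/><path data-summit="220 16" data-summit-m="2022" d="M266 16l-98 0-2 20-9 26-1 10 18 7 12-1 12-5 24-20 28-18 13-13z"/>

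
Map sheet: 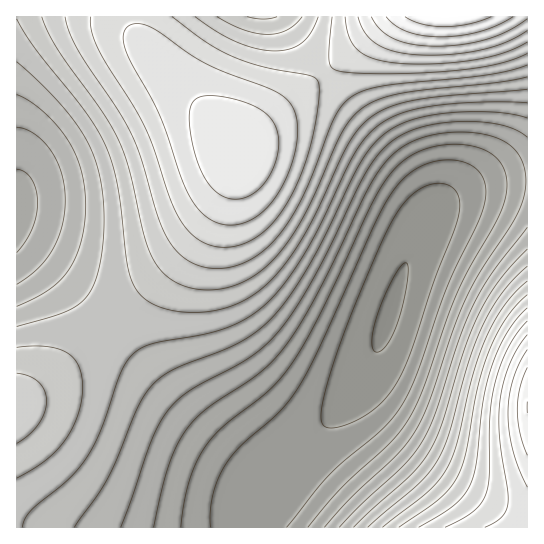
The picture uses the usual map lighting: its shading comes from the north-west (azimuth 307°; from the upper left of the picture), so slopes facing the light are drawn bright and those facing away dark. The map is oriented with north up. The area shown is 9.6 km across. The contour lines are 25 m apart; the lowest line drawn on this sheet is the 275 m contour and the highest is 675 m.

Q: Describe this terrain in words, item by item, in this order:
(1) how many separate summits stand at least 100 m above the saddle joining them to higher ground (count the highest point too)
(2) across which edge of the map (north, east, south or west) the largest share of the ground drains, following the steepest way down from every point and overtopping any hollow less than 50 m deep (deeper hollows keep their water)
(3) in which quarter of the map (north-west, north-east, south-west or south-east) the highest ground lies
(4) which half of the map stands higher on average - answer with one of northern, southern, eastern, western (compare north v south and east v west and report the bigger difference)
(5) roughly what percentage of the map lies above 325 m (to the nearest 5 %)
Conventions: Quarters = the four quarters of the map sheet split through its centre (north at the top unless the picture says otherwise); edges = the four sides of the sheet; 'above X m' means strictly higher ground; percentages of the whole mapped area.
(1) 2 summits rise at least 100 m above their surroundings.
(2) Most of the ground drains across the southern edge.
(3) The highest point lies in the north-east quarter of the map.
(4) Taken as a whole, the northern half is higher than the southern.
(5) Roughly 85 % of the ground is higher than 325 m.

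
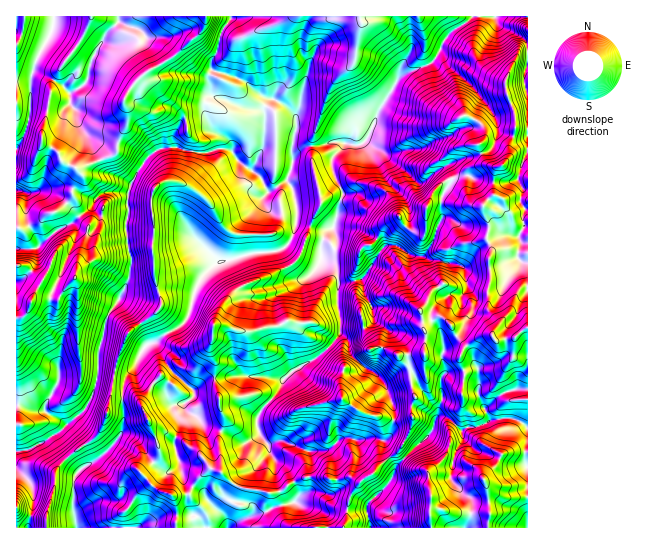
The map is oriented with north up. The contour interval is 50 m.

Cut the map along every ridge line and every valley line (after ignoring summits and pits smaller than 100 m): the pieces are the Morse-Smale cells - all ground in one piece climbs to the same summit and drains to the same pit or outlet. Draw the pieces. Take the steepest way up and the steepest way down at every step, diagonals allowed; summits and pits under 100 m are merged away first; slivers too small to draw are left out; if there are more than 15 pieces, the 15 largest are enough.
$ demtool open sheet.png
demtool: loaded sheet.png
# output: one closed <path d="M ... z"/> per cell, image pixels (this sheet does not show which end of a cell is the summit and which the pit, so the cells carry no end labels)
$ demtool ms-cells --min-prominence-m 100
<path d="M494 16l-21 0-26 21-11 21-6 6-28 11-22 32-7 19-11 18-9 1-19-4-11 4-18 2-10 5-2 7-1-14 4-15 0-13-3-4-10-9-24-9-20-16-25-8-3 2-2 14 2 7 3 3 12 3 17 8 15 1 6 4 1 9-2 27-11 21 9 8 8 14 16-11 4 2 4 7 4 20-1 16-5 15-8 8 6 14 12 14 9-1 9-10 2-6 9 4 6 6 3 11-2 26 3 8 0 19-9 12-14 11 21 12 16 3 9-5 12 6 9 10 11 27-4 24-5 6-13-3-19 3-9-3-19 14-20 0-21-10-18 3-8-12 0 3-5 4-7 4-5 0-24-14-15-4-18-16-1-6 9-6 0-7-22-20-15-24-7-2-9 10-5 13-10 11-2 20 12 1 10 14 15 38-1 6-6 5 12 10 10-3 4-5 5 17 20 13 9 13 12 11 2 10 116 0 4-6 2-24 4-8 29-27 17-12 12-21 2-9-1-16 3-6-4-17 0-12 8-5 6-6-1 10 7 25 4 5 15 5 13 1-3 14-4 6 6 6 7-4 9 0 12-7 8-1 16 0 12 8 2-1 0-271-7 10-2 13-10 5-16 0-23-7-8 0-4-1-7-10 10-6 29-8 5-8 3-15 3 4 14 5 13 0 0-95-7-6-20-9z"/><path d="M230 16l-139 1-7 18-23 31-9 17-4 28-7 24 0 7 4 3 10 4 7 12 13 6 5 6-8 17 4 11-1 6 4 9 14-11 9-12 25 0 4-10 16-25 15-10 13-1 26 6 10-1 4-3 14 0 4 4 6 10 13 7 11-21 2-27-1-9-6-4-15-1-17-8-12-3-3-3-2-7 0-12 3-4-1-8 6-12 3-16 11-16z"/><path d="M175 147l-13 1-12 7-19 28-4 20 1 14-3 8 6 30-2 23-10 23-12 17-8 32-1 21 20 4 8 0 4-3 5-5 8-17 6-6 29-16 9-9 8-28 6-13 16-15 34-10 28-2 7-4 6-9 4-12 1-16-4-20-6-9-18 11-8-14-22-15-6-10-4-4-14 0-4 3-10 1z"/><path d="M282 249l-8 3-23 1-34 10-16 15-6 13-8 28-9 9-27 15 5 3 15 24 22 20 0 7-9 6 1 6 18 16 15 4 24 14 5 0 12-8-2-18 20-24 6-12 10-10 26-15 21-22 0-19-3-8 2-26-4-14-14-7-2 6-9 10-9 1-12-14z"/><path d="M471 16l-240 0-11 19-3 16-5 8-1 10 34 12 14 14 24 9 10 9 3 4 0 13-4 15 1 14 0-5 12-7 18-2 11-4 19 4 9-1 5-5 13-32 17-28 10-7 23-8 6-6 11-21 7-8 12-6z"/><path d="M123 192l-21 1-13 16-9 6 8 10-3 18-8 19-1 13-18 25-19-4-5 1 9-16-17-14-10-1 0 139 18 6 11 0 21 13 19-15 7-12 5-19 2-28 6-28 24-44 2-23-6-28 3-10 0-23z"/><path d="M318 357l-25 14-10 10-6 12-16 17-4 7 0 10 7 14 3 3 18-3 21 10 20 0 19-14 9 3 17-3 15 3 5-6 4-24-14-31-18-12-9 5-5 0-15-4z"/><path d="M514 419l-24 1-8 5-13 2-7 4-7-6-4 5 0 13-6 14-17 16 3 17 0 36 2 2 54 0 2-9-2-31 4 4 14 5 23 0 0-70z"/><path d="M126 433l-4 0-19 22-27 19-3 8 0 31 2 0 23-13 23 0 16 11 2 16 27-12 11 0 0-8-4-10-18-9-14-14 12-12-13-20z"/><path d="M42 143l-10 27-7 7-9 2 0 68 5 2 16-1 17-16 19-9 6-6-4-10 1-6-4-11 8-17-5-6-13-6-7-12z"/><path d="M443 416l-7 2-3 11-5 8-31 28-9 20-20 18-1 10 4 15 61-1-4-54 17-16 6-14 0-13 5-5z"/><path d="M425 359l-6 6-8 5 0 12 4 13-3 10 1 16-2 9-12 21-17 12-29 27-5 13-3 25 26-1-4-14 1-10 20-18 9-20 31-28 5-8 4-12 6-1 12 8 5-5 2-15-8 1-19-6-4-5-7-25z"/><path d="M79 216l-6 7-19 9-17 16-21 1 0 16 10 2 17 14-9 16 5-1 19 4 5-9 12-13 2-16 11-31 0-6z"/><path d="M50 437l-20 12-14 4 0 16 12 10 5 12 0 15-5 17 1 5 18-1 0-14 8-24 0-15 10-15z"/><path d="M498 128l-3 15-5 8-39 12 7 12 35 8 16 0 10-5 2-13 7-11 0-16-21-3-6-3z"/>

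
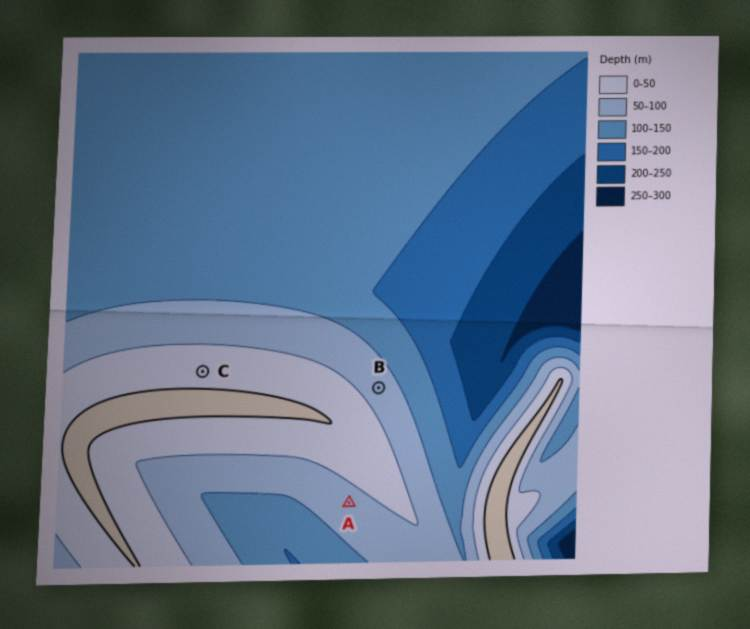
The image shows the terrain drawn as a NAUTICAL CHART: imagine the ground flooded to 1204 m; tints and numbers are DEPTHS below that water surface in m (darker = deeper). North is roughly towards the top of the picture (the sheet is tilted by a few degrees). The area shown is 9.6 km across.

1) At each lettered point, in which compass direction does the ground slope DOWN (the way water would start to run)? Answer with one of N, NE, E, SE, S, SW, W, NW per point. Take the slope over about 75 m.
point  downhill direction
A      SW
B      NE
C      N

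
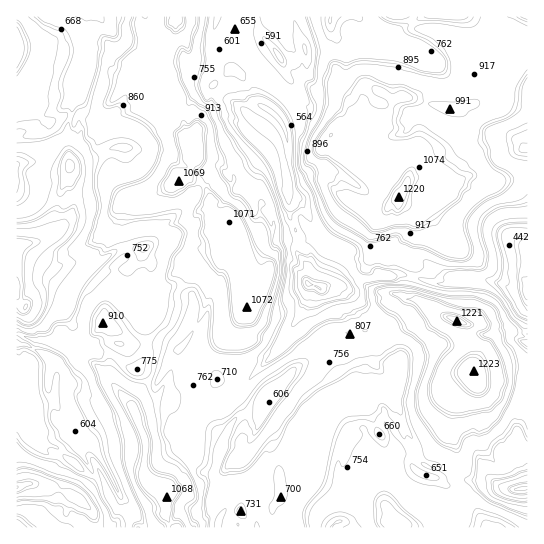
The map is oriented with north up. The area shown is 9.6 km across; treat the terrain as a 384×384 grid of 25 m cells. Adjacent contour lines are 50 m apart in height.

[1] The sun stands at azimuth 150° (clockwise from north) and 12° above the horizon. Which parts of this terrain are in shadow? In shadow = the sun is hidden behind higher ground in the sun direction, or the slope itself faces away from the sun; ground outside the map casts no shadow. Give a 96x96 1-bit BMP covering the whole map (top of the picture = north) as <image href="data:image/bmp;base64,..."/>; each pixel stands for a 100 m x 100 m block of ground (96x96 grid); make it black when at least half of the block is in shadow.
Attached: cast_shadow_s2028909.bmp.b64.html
<image width="96" height="96" href="data:image/bmp;base64,Qk2+BAAAAAAAAD4AAAAoAAAAYAAAAGAAAAABAAEAAAAAAIAEAAATCwAAEwsAAAIAAAAAAAAA////AAAAAAAwAzeMQAACDgAADg7gRxcGQIAGDBAwD/zAf0cGAAAGADBgD/+Afw9gAMAOADDAD////g5AAOEPADGAD////BwAAMGPgH8AD///4RQAAYGfwH4AD///wTQAAQCP4HwAA//8ACQCAAAP4HgPB/zwAEocAAAP4HAfA+AAAg59AACH4GA4AAAABB55BgGD8AAAAAAADh9+BwCB8AAAAAAANh9uBwAB8AAAAAAAbL8AB4AA8AAAAAAAbb8AB4AA8AAAAAAByX8AB4gA+AwAAAAAgH4AA8wA+ByAAAAAAHwAAcwAeACAAAAAAGwAAe4AfcAAAAAAAOAAAO8AP/hAAAAAAOAAAA8AP/iAAAAAAMAAAA+AH/+wAAAAAAAAAAfAD/2wAAAAEAYAAAfgBnn0AAACOAwgAAPwAHP0AAACODwgAAPwACP8AAACcX+wBgD4AAP8AAADY3+4AAB8AAP+AAADAn+YAAQ8AAP+YAACA9+IAAMOAAP/cAAAB8DAAAPAAAP/+AAQB8AAAAPgAAP//gDwD4AAAAHwAAH//gHgDwACAAD4AAD//AuADgDDCAB+AAD/+YD+AAHhmAB/AAHP8YD+JgHxmAA/n8EAAAP/5gH42AA//IAACAf/7gD4WIAf/wAA+A///wB8eYAf/8AB/w7//8A8aYAf/8AB/kb//8AYIYAP/9AD/83//4AcA4AP//B///j+/wAcA4AP//f//9D+/wAcAwAP/////+D//wAQBwAP/////4D//wAYAgAP/f///wD//4RcAAAP8f///AD//8P8AAIHAf//wAD//+O8AAOCAf//AAD///P+AAcAA//8AAD/5BH+EAaAA3/wAAD/zAD/cASAAn+AAAA/7gA/IAwAAAAAAAAP/gA/YAAIAAAAAAAP/gAccAAAAAAAAAAH/gAMYA0QAAAAAAAD/wAGYAwQAAAAAAAAf0AC4EwegAAAAAAAP8AA45w+wAwAAAAAX+AA8/w/wA4AAAAA/+AA//w9AN4AAAAA//gg/sB6m98AAAAA//8wPAB6Px+AAAAA///4OYQZvh+AAAAA///4II4Z+B/AHBgA////AAwZcB/gPHAAf//+AAg8YA/A4GDgf//+ABI+AAeAEGfAH//+AAQ/AAcAAAeAHH/+AAx/AAAAAAYAGB/+ABh/gAGBAAAACAfsALB/4AP/AAAACAfPACB/4AH+AAAACAePwAD/4AD4AAAAIAAP4AD/8ADwAAAAsAAfwAH//ADgAAAA/Bgf8AH//gAAAAAA/IAf/AH//wAD8AAAfcAP+AH//wAH/AAAf8AC+AH//wBn/AAAf+AAsAH//w/wAAAAP+AAAAD//7/gAAAAP+AAAAH///+HgAAAH/AAAAH/7///wAAAH/AAAAH/9///wAAAH/AAAAP/////gAAAH/gAAAP/////AAAAH/wAAAf////+AAAAH/4AAAf////AAAAAH/4AAAf///wAAAAAH/4AAAP///AAAAAHn/wAAAH/f+BAAACPn/wAAIB+fAB//gGfD/4YAAA+PgA//gc="/>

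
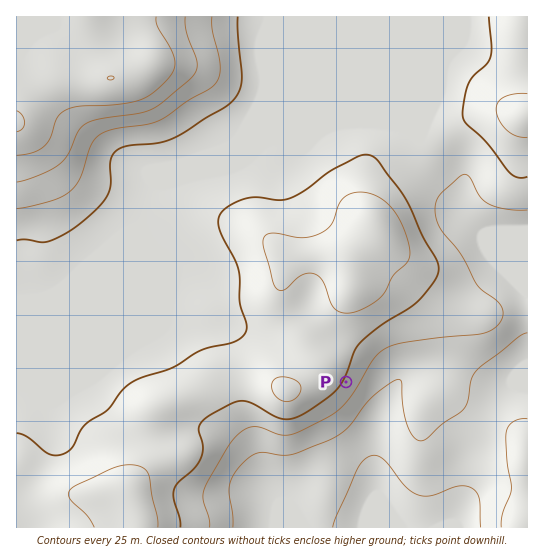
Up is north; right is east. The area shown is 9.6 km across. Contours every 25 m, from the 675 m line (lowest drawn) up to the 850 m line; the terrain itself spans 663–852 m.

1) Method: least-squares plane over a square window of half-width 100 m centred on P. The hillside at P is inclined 5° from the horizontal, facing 119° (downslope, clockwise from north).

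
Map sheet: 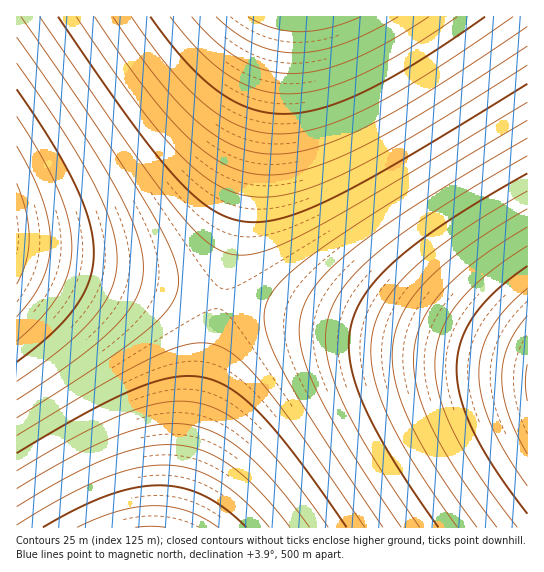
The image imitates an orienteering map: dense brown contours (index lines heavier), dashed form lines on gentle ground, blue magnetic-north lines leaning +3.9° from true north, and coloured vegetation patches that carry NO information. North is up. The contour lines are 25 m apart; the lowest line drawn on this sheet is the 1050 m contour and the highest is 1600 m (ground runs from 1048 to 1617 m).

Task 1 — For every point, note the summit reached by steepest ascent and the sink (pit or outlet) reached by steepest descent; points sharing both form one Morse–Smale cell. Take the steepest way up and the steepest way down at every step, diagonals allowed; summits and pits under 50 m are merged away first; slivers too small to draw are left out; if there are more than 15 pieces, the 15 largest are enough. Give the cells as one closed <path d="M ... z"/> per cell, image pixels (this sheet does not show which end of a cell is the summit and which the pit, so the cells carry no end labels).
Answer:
<path d="M527 16l-244 0-2 2-60 280 2 2 304 65z"/><path d="M222 299l-49 229 355-1-1-162z"/><path d="M282 16l-265 0-1 238 205 45z"/><path d="M18 255l-2 0 0 272 155 1 50-229z"/>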